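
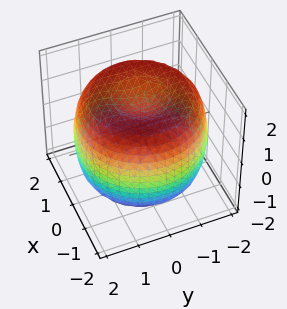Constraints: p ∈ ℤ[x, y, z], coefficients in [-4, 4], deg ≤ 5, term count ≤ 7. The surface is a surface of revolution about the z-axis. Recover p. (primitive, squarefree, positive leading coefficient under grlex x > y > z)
First, degree: a generic line meets the surface in up to 4 points, so deg p = 4.
Next, by symmetry, the z-axis is an axis of rotation, so x and y enter only as x² + y².
Next, against the integer gridlines: a circular section at z = 1 has radius between 1 and 2.
Finally, assembling these constraints gives the stated polynomial.

x^4 + 2*x^2*y^2 + y^4 - 3*x^2 - 3*y^2 + 2*z^2 - 3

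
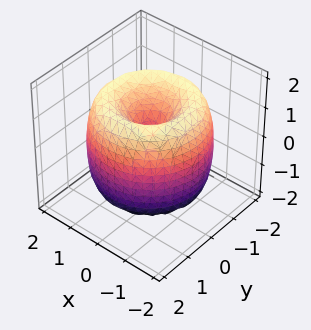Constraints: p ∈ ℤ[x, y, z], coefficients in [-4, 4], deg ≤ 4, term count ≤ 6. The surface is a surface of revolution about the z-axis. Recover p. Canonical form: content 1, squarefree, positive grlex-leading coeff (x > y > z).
1. Degree: no degree-3 surface has this shape, so deg p = 4.
2. By symmetry, the surface is invariant under rotation about z: p = q(x² + y², z).
3. Against the integer gridlines: it meets the x-axis at x = 0 (among the integer gridlines); one z-axis crossing is at z = 0.
4. These observations pin down the coefficients.

x^4 + 2*x^2*y^2 + y^4 - 3*x^2 - 3*y^2 + z^2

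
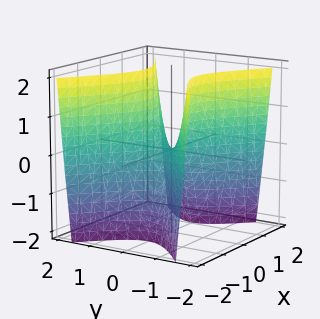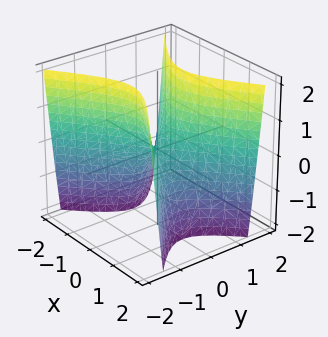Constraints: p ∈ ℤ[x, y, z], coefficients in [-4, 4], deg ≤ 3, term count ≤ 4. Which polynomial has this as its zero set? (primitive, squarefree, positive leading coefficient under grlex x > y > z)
2*x^2 - 3*y^2 + z

First, degree: a hyperbolic paraboloid; a quadric, so deg p = 2.
Then, symmetries: it's symmetric under x → −x, forcing even powers of x; the y ↦ −y reflection is a symmetry, so y appears only in even powers.
Then, checking where it meets the axes: it meets the z-axis at z = 0 (among the integer gridlines); one y-axis crossing is at y = 0.
Finally, matching integer coefficients to the picture gives p.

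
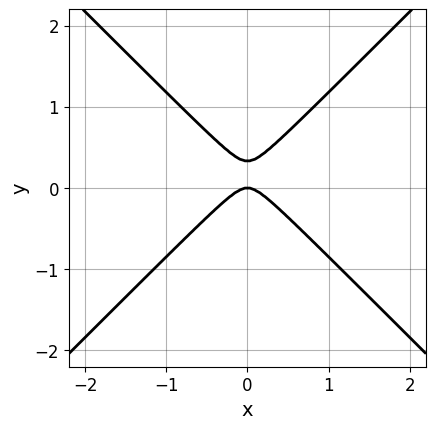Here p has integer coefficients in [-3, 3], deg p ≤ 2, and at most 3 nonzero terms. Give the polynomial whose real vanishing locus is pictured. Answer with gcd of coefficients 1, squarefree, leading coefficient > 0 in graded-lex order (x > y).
3*x^2 - 3*y^2 + y

(a) The degree is 2 — no degree-1 curve has this shape.
(b) Symmetries: mirror symmetry x ↦ −x ⇒ only even powers of x.
(c) From the axis intercepts and sections: one x-axis crossing is at x = 0; one y-axis crossing is at y = 0.
(d) Putting this together gives p.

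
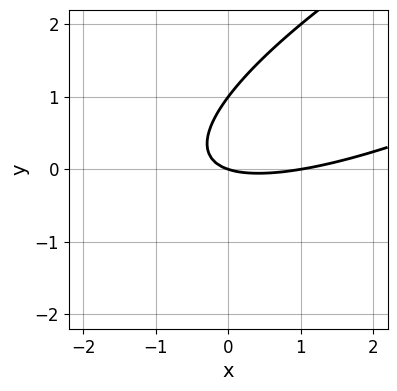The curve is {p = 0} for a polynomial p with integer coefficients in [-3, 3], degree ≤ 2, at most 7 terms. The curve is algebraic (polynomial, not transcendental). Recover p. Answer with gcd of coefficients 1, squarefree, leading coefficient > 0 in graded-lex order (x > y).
x^2 - 3*x*y + 3*y^2 - x - 3*y

(a) The degree is 2 — the shape is more complex than any degree-1 curve.
(b) Reading off the gridlines: the x-axis gridline crossings are at x ∈ {0, 1}; among the integer gridlines, it crosses the y-axis at y ∈ {0, 1}.
(c) Putting this together gives p.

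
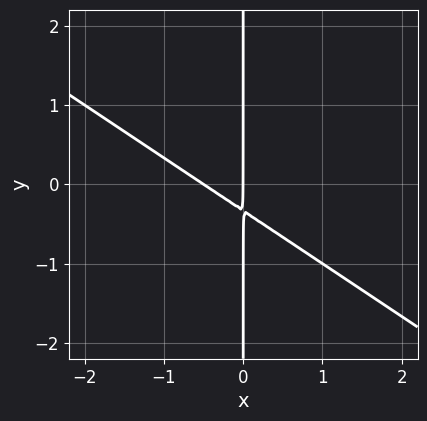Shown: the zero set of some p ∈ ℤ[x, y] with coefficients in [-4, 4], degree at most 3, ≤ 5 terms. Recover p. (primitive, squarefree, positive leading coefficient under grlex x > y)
1. Degree: a generic line meets the curve in up to 2 points, so deg p = 2.
2. Observable constraints: the visible y-axis segment lies entirely on the curve; it crosses the x-axis at the gridline x = 0.
3. Together with the visible shape, these determine p as stated.

2*x^2 + 3*x*y + x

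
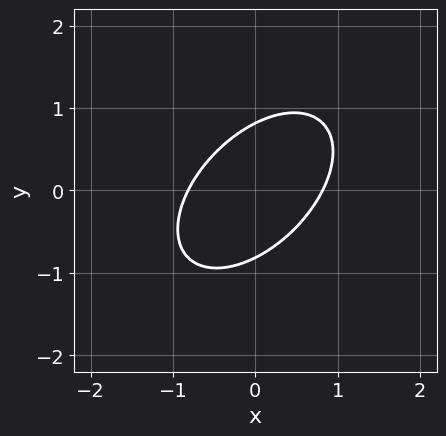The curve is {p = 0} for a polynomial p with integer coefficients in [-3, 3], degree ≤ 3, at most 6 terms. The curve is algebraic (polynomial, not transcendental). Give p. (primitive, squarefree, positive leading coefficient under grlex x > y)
The degree is 2 — the shape is more complex than any degree-1 curve.
Solving for integer coefficients yields p as stated.

3*x^2 - 3*x*y + 3*y^2 - 2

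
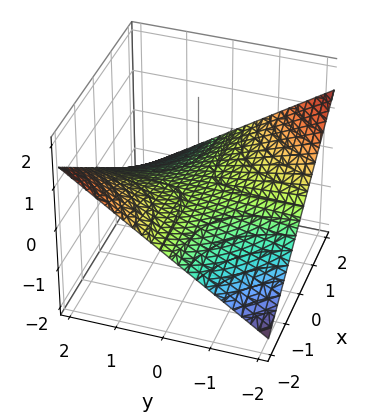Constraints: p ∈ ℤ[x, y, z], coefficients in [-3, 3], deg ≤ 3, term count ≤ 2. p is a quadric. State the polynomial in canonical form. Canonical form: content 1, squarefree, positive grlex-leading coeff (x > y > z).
Degree: a hyperbolic paraboloid; a quadric, so deg p = 2.
Reading off the gridlines: it crosses the z-axis at the gridline z = 0; every point of the y-axis in the box is on the surface; every point of the x-axis in the box is on the surface.
These observations pin down the coefficients.

x*y + 3*z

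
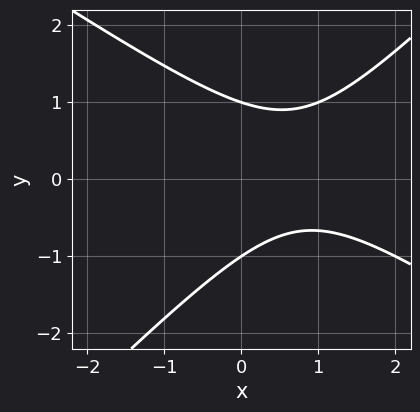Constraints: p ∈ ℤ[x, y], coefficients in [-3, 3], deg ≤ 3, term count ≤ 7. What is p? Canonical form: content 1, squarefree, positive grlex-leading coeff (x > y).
2*x^2 + x*y - 3*y^2 - 3*x + 3

The degree is 2 — no degree-1 curve has this shape.
Observable constraints: it misses every integer gridline on the x-axis; among the integer gridlines, it crosses the y-axis at y ∈ {-1, 1}.
Assembling these constraints gives the stated polynomial.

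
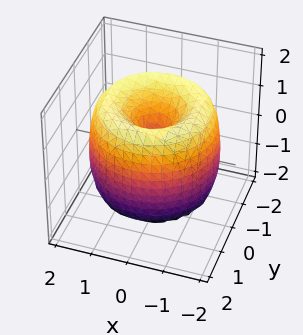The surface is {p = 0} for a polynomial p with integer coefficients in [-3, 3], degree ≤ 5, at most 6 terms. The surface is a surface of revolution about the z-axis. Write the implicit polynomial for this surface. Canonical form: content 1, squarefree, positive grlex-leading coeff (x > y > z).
x^4 + 2*x^2*y^2 + y^4 - 3*x^2 - 3*y^2 + z^2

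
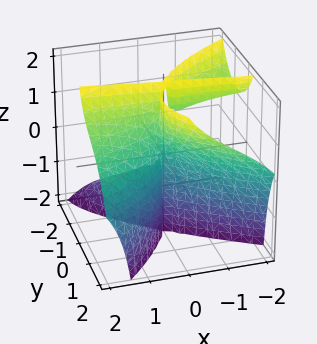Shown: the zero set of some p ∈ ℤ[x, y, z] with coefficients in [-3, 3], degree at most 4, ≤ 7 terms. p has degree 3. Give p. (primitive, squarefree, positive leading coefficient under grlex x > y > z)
2*x^2*z + 3*x*y*z + 2*y^3 - 2*y^2*z - 3*x^2

The picture has 2 separate pieces.
Degree: the shape is more complex than any degree-2 surface, so deg p = 3.
Reading off the gridlines: the visible z-axis segment lies entirely on the surface; it meets the x-axis at x = 0 (among the integer gridlines); it crosses the y-axis at the gridline y = 0.
The integer polynomial consistent with all of this is the stated p.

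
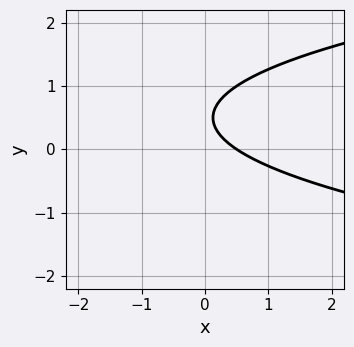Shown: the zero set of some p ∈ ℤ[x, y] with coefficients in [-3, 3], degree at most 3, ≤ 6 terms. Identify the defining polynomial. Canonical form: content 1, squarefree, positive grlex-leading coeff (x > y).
3*y^2 - 2*x - 3*y + 1

First, degree: a generic line meets the curve in up to 2 points, so deg p = 2.
Next, from the axis intercepts and sections: it misses every integer gridline on the y-axis.
Finally, assembling these constraints gives the stated polynomial.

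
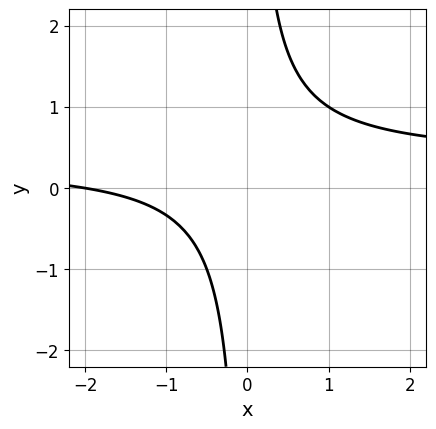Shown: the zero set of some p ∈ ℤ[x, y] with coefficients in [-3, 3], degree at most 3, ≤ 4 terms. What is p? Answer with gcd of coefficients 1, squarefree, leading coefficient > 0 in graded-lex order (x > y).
3*x*y - x - 2

1. The degree is 2 — no degree-1 curve has this shape.
2. Checking where it meets the axes: no y-intercept at any integer in the box; one x-axis crossing is at x = -2.
3. Matching integer coefficients to the picture gives p.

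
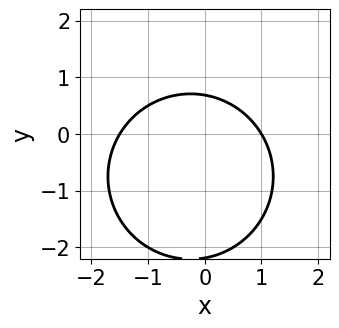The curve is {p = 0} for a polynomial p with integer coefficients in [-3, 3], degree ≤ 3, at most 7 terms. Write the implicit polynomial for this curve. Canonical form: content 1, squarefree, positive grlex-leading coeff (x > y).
The degree is 2 — the shape is more complex than any degree-1 curve.
From the axis intercepts and sections: it meets the x-axis at x = 1 (among the integer gridlines).
Together with the visible shape, these determine p as stated.

2*x^2 + 2*y^2 + x + 3*y - 3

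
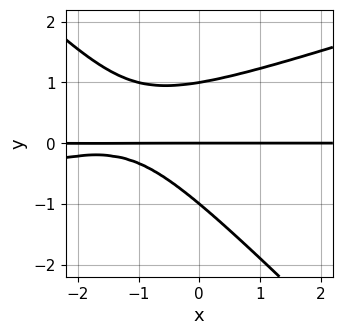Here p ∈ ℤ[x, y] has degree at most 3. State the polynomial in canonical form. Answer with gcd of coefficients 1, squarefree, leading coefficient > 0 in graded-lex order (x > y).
Degree: a generic line meets the curve in up to 3 points, so deg p = 3.
Reading off the gridlines: every point of the x-axis in the box is on the curve; among the integer gridlines, it crosses the y-axis at y ∈ {-1, 0, 1}.
Solving for integer coefficients yields p as stated.

x^2*y - 2*x*y^2 - 3*y^3 + 3*x*y + 3*y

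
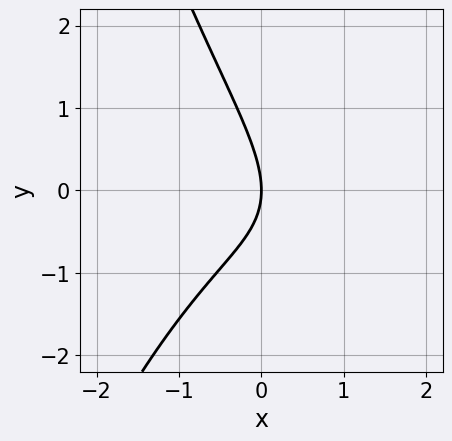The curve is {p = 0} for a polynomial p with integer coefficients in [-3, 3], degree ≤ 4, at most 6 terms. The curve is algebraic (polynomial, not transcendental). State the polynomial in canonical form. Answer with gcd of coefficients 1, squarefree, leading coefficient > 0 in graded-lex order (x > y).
(a) Degree: no degree-2 curve has this shape, so deg p = 3.
(b) Observable constraints: it meets the y-axis at y = 0 (among the integer gridlines); it crosses the x-axis at the gridline x = 0.
(c) Assembling these constraints gives the stated polynomial.

x^3 - x^2 + x*y + y^2 + 2*x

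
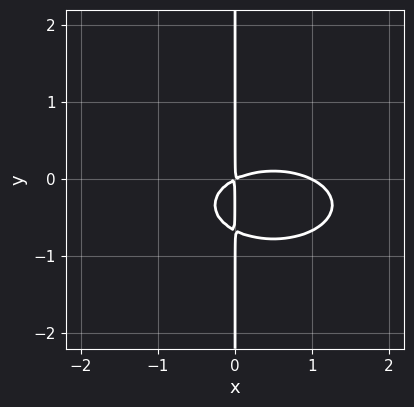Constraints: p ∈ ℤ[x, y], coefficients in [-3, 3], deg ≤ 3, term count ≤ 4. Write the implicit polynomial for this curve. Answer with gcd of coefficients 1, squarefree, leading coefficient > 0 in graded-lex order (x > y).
x^3 + 3*x*y^2 - x^2 + 2*x*y

1. deg p = 3. No degree-2 curve has this shape.
2. Reading off the gridlines: it crosses the x-axis at the gridline x = 1; every point of the y-axis in the box is on the curve.
3. Putting this together gives p.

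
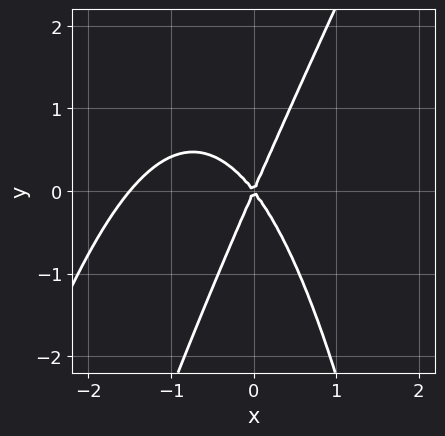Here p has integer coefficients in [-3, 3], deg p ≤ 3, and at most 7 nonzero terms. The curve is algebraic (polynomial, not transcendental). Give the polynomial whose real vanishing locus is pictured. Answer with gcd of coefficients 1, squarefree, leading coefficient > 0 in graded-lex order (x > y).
(a) Degree: the shape is more complex than any degree-2 curve, so deg p = 3.
(b) Checking where it meets the axes: it crosses the x-axis at the gridline x = 0; one y-axis crossing is at y = 0.
(c) Solving for integer coefficients yields p as stated.

2*x^3 - x^2*y + 3*x^2 + x*y - y^2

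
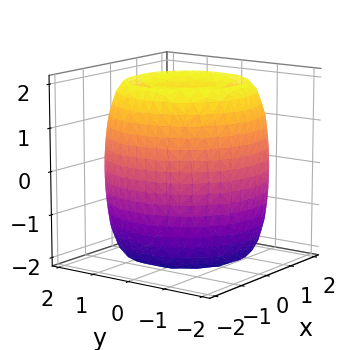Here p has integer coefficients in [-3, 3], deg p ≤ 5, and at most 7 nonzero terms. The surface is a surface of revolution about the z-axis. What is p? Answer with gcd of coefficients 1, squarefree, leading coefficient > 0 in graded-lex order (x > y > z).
First, I count 2 distinct pieces. They look like related sheets of one shape, so recover p as a whole.
Next, degree: the shape is more complex than any degree-3 surface, so deg p = 4.
Next, by symmetry, the surface is invariant under rotation about z: p = q(x² + y², z).
Then, from the visible intercepts: a circular section at z = -1 has radius between 1 and 2.
Finally, these observations pin down the coefficients.

x^4 + 2*x^2*y^2 + y^4 - 3*x^2 - 3*y^2 + z^2 - 2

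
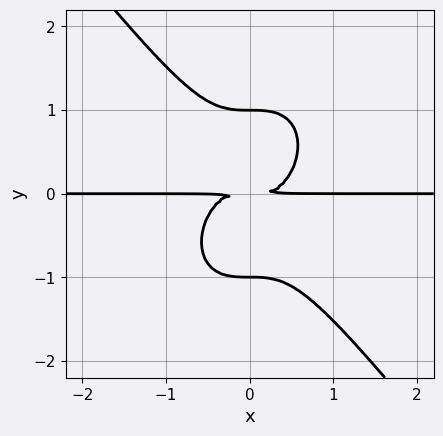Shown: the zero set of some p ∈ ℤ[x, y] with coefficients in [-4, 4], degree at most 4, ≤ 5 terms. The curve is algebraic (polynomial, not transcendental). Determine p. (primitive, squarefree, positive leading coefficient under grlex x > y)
First, deg p = 4.
Next, from the axis intercepts and sections: every point of the x-axis in the box is on the curve; the y-axis gridline crossings are at y ∈ {-1, 1}.
Finally, fitting integer coefficients to these (and the overall shape) gives p.

2*x^3*y + y^4 - y^2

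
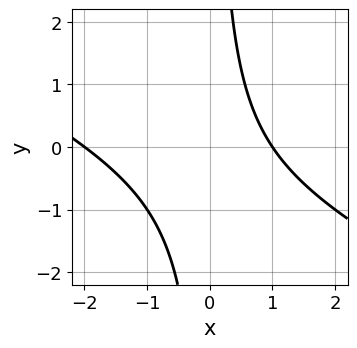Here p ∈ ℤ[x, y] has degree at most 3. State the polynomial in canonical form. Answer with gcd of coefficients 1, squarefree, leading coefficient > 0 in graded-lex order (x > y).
x^2 + 2*x*y + x - 2

First, the degree is 2 — a generic line meets the curve in up to 2 points.
Next, observable constraints: the curve avoids every integer y-axis point in the box; the x-axis gridline crossings are at x ∈ {-2, 1}.
Finally, solving for integer coefficients yields p as stated.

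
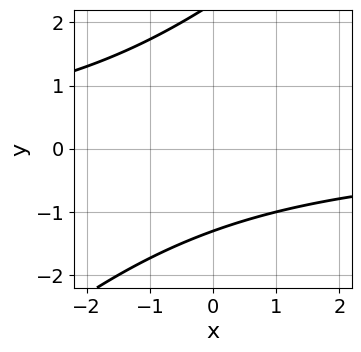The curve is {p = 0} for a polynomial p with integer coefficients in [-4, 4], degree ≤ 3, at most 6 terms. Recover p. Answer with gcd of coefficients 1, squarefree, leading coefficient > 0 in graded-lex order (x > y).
x*y - y^2 + y + 3

(a) The degree is 2 — the shape is more complex than any degree-1 curve.
(b) Against the integer gridlines: it misses every integer gridline on the x-axis.
(c) These observations pin down the coefficients.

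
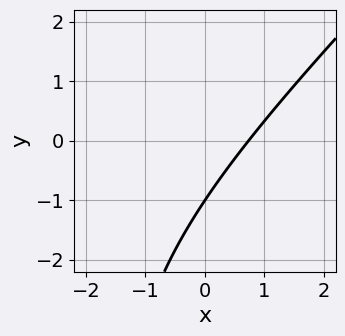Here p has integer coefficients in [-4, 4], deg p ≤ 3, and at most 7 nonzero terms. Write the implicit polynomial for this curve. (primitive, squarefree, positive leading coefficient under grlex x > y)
x^2 - x*y + 2*x - 2*y - 2

The degree is 2 — the shape is more complex than any degree-1 curve.
From the visible intercepts: it crosses the y-axis at the gridline y = -1.
Matching integer coefficients to the picture gives p.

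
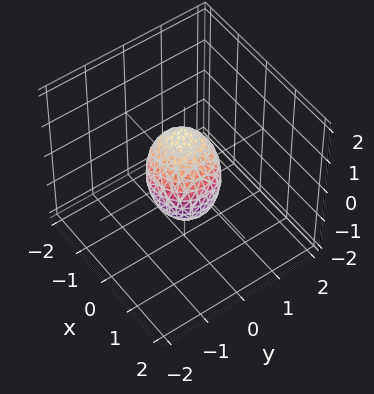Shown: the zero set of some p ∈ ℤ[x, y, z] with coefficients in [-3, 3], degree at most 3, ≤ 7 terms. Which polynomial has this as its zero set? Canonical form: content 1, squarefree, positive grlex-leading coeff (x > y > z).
3*x^2 + 2*x*z + 3*y^2 - y*z + 3*z^2 - 2

1. deg p = 2.
2. Solving for integer coefficients yields p as stated.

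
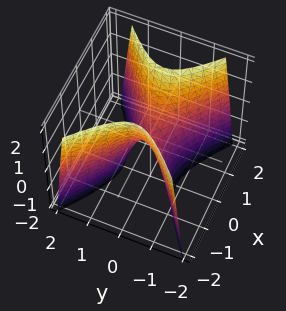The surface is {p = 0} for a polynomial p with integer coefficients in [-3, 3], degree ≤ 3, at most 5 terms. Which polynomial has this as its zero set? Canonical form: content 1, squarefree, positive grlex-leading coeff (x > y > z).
2*x^2 - 3*y^2 - z

1. Degree: a hyperbolic paraboloid; a quadric, so deg p = 2.
2. Symmetries: it's symmetric under y → −y, forcing even powers of y; the x ↦ −x reflection is a symmetry, so x appears only in even powers.
3. Checking where it meets the axes: it meets the x-axis at x = 0 (among the integer gridlines); it crosses the z-axis at the gridline z = 0.
4. Putting this together gives p.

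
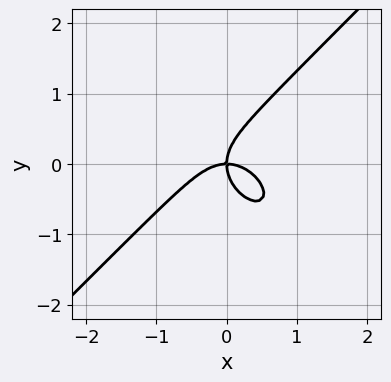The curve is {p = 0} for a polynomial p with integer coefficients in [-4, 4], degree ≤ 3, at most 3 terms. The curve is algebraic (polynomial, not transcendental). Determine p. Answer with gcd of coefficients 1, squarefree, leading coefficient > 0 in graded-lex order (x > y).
x^3 - y^3 + x*y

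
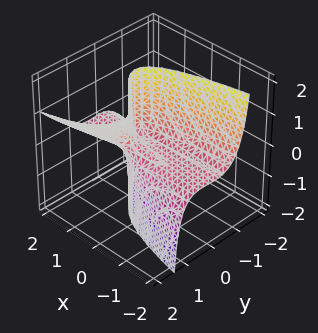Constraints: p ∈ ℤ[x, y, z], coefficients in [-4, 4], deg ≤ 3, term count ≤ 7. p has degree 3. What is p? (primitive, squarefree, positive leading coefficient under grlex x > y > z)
Degree: the shape is more complex than any degree-2 surface, so deg p = 3.
Checking where it meets the axes: the visible x-axis segment lies entirely on the surface; one z-axis crossing is at z = 0; it meets the y-axis at y = 0 (among the integer gridlines).
Putting this together gives p.

3*y^3 - 3*y^2*z - 3*x*z - 2*y^2 + 2*z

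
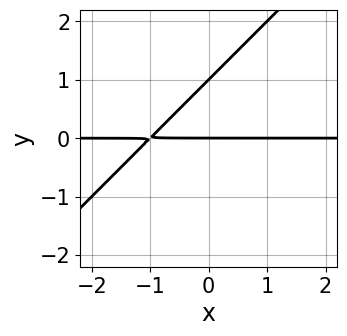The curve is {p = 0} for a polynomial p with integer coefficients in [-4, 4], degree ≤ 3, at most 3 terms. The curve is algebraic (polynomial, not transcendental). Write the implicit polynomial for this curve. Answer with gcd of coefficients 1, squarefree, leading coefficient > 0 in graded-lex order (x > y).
x*y - y^2 + y

1. deg p = 2. The shape is more complex than any degree-1 curve.
2. Against the integer gridlines: the visible x-axis segment lies entirely on the curve; among the integer gridlines, it crosses the y-axis at y ∈ {0, 1}.
3. Assembling these constraints gives the stated polynomial.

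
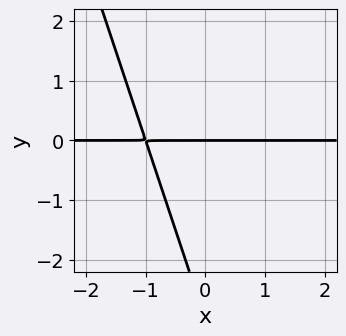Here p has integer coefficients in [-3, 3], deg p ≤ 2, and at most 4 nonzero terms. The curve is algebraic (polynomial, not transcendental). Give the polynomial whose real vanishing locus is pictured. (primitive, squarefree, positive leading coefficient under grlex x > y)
(a) The degree is 2 — the shape is more complex than any degree-1 curve.
(b) From the visible intercepts: the visible x-axis segment lies entirely on the curve; one y-axis crossing is at y = 0.
(c) Solving for integer coefficients yields p as stated.

3*x*y + y^2 + 3*y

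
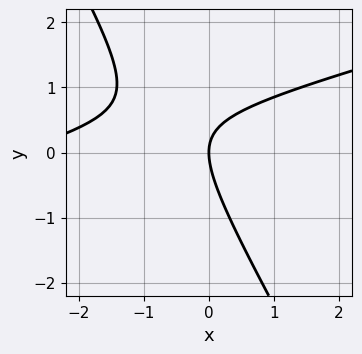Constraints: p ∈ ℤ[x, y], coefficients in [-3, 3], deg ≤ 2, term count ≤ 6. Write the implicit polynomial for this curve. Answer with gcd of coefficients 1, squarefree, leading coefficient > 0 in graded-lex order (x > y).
x^2 - 3*x*y - 2*y^2 + 3*x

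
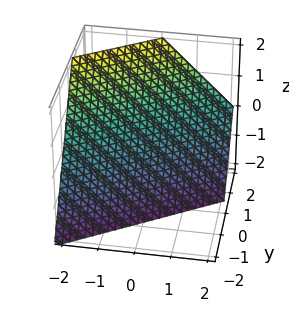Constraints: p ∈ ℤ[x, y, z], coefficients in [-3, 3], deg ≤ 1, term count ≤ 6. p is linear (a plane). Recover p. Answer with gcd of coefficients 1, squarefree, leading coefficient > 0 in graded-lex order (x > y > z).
The degree is 1 — the surface is flat (a plane).
Reading off the gridlines: it crosses the x-axis at the gridline x = -1; one z-axis crossing is at z = -1.
Matching integer coefficients to the picture gives p.

2*x - 3*y + 2*z + 2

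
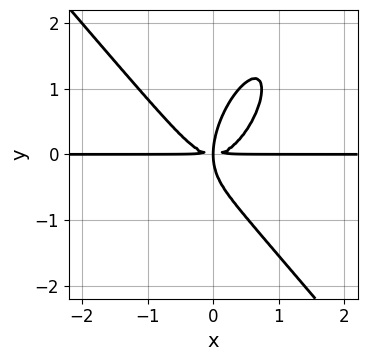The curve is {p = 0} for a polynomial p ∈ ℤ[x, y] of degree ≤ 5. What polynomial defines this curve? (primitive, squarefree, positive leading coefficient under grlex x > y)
3*x^3*y - x*y^3 + y^4 - 2*x*y^2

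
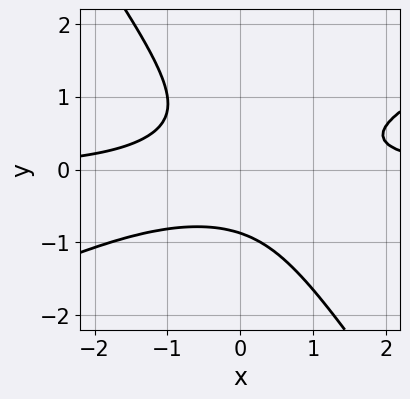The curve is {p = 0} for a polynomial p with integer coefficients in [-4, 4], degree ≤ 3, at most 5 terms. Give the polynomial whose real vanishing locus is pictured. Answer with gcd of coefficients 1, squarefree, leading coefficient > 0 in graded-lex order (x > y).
2*x^2*y - 3*x*y^2 - 3*y^3 - 2

1. The degree is 3 — no degree-2 curve has this shape.
2. Against the integer gridlines: it misses every integer gridline on the x-axis.
3. Fitting integer coefficients to these (and the overall shape) gives p.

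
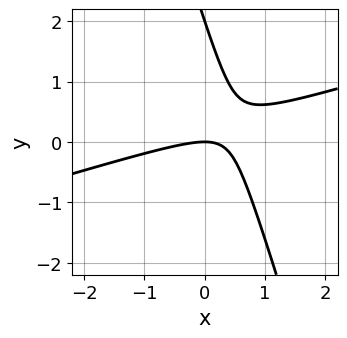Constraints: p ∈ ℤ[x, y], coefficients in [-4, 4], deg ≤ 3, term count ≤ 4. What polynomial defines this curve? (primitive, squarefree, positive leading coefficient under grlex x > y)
x^2 - 3*x*y - y^2 + 2*y

The degree is 2 — a generic line meets the curve in up to 2 points.
Checking where it meets the axes: it crosses the x-axis at the gridline x = 0; among the integer gridlines, it crosses the y-axis at y ∈ {0, 2}.
Putting this together gives p.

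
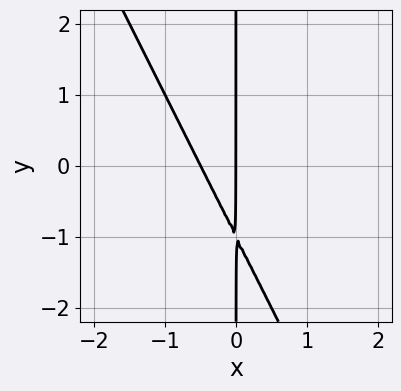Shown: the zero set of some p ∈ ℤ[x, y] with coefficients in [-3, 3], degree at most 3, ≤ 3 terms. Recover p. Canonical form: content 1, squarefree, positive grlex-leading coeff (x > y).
2*x^2 + x*y + x

First, degree: the shape is more complex than any degree-1 curve, so deg p = 2.
Then, checking where it meets the axes: it meets the x-axis at x = 0 (among the integer gridlines); the visible y-axis segment lies entirely on the curve.
Finally, assembling these constraints gives the stated polynomial.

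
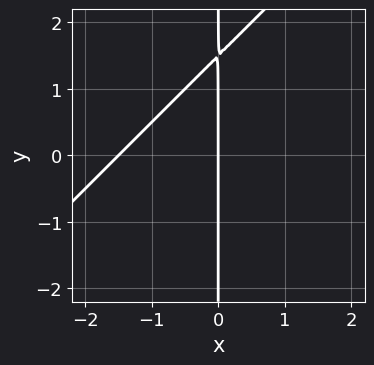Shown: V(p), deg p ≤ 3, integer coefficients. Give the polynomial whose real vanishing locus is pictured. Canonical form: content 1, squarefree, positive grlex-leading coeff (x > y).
2*x^2 - 2*x*y + 3*x

The degree is 2 — no degree-1 curve has this shape.
Observable constraints: it crosses the x-axis at the gridline x = 0; every point of the y-axis in the box is on the curve.
Matching integer coefficients to the picture gives p.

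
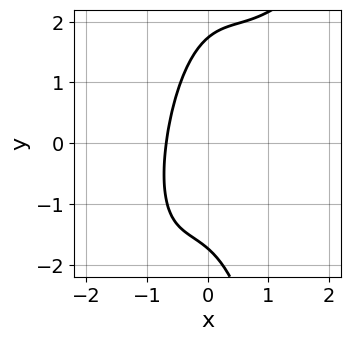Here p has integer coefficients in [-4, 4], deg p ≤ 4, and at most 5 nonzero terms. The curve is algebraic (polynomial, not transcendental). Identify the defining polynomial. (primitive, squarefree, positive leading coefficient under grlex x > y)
First, deg p = 3.
Finally, solving for integer coefficients yields p as stated.

3*x^3 - 2*x^2*y - y^2 + 3*x + 3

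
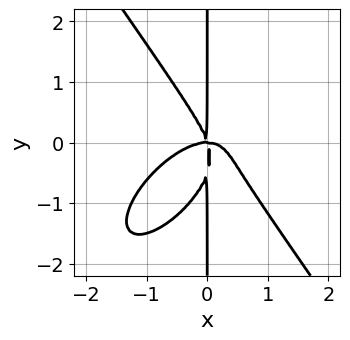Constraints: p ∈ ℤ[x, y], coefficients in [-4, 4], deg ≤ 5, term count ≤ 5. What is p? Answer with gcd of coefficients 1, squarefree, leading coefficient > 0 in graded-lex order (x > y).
3*x^4 - 2*x^3*y + 2*x*y^3 + 3*x^2*y + x*y^2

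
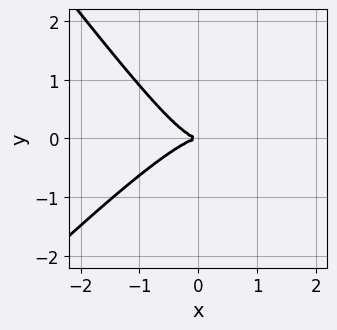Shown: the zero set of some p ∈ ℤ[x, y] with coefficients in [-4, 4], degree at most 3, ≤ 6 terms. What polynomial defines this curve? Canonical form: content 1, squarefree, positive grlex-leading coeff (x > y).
3*x^3 - 2*x^2*y - 2*x*y^2 + y^3 + 3*y^2

1. deg p = 3. A generic line meets the curve in up to 3 points.
2. Observable constraints: it meets the x-axis at x = 0 (among the integer gridlines); it meets the y-axis at y = 0 (among the integer gridlines).
3. Fitting integer coefficients to these (and the overall shape) gives p.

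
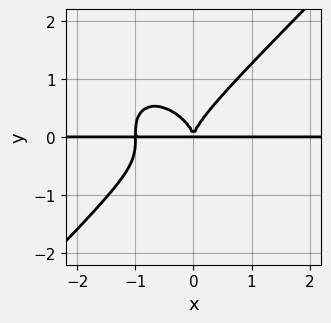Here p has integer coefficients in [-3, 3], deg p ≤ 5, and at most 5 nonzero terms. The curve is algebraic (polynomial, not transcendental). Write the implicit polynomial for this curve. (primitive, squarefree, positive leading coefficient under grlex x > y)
x^3*y - y^4 + x^2*y

1. Degree: the shape is more complex than any degree-3 curve, so deg p = 4.
2. Observable constraints: every point of the x-axis in the box is on the curve.
3. These observations pin down the coefficients.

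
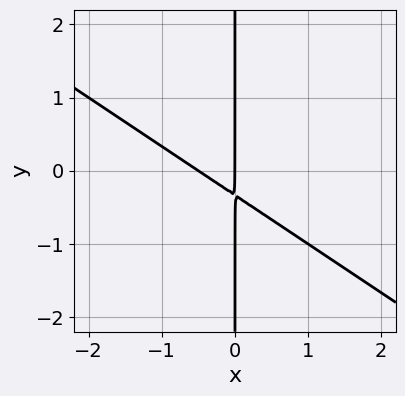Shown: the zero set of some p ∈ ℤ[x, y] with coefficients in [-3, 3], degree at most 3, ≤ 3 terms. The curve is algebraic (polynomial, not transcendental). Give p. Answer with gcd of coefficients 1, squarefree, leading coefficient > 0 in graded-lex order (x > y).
2*x^2 + 3*x*y + x

deg p = 2. A generic line meets the curve in up to 2 points.
Observable constraints: it meets the x-axis at x = 0 (among the integer gridlines); the visible y-axis segment lies entirely on the curve.
Solving for integer coefficients yields p as stated.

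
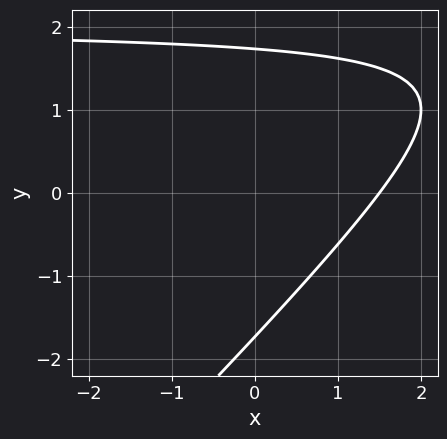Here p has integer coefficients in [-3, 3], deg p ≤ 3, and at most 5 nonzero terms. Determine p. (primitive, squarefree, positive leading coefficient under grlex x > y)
x*y - y^2 - 2*x + 3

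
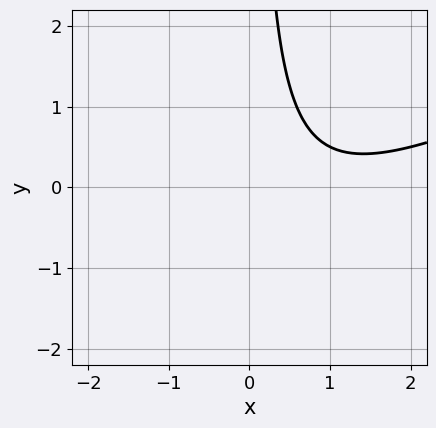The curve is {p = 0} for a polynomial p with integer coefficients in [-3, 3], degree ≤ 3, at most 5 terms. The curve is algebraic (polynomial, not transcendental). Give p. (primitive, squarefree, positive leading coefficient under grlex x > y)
First, deg p = 2. The shape is more complex than any degree-1 curve.
Next, from the visible intercepts: the curve avoids every integer x-axis point in the box; no y-intercept at any integer in the box.
Finally, fitting integer coefficients to these (and the overall shape) gives p.

x^2 - 2*x*y - 2*x + 2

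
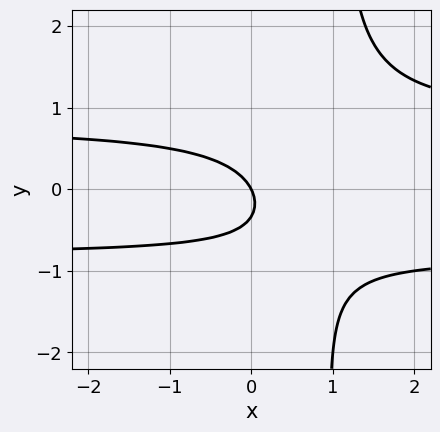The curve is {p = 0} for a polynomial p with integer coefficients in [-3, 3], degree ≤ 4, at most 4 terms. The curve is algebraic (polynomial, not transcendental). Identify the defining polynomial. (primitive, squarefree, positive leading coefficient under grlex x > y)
3*x*y^2 - 3*y^2 - 2*x - y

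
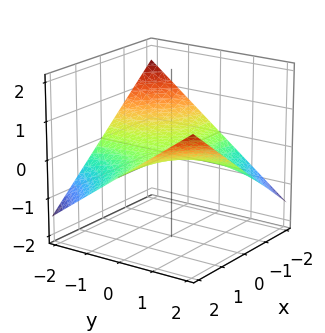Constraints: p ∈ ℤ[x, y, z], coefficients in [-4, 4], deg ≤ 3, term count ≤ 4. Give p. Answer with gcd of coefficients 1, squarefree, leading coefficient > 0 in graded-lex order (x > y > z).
1. Degree: a saddle surface; a quadric, so deg p = 2.
2. Checking where it meets the axes: the visible y-axis segment lies entirely on the surface; every point of the x-axis in the box is on the surface; one z-axis crossing is at z = 0.
3. Solving for integer coefficients yields p as stated.

x*y - 3*z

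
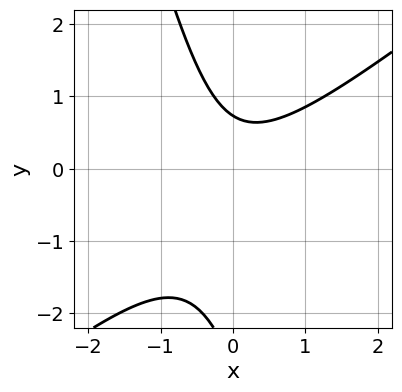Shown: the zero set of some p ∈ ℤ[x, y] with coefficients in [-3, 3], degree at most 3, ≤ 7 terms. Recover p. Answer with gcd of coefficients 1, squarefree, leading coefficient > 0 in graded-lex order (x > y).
3*x^2 - 3*x*y - y^2 - 2*y + 2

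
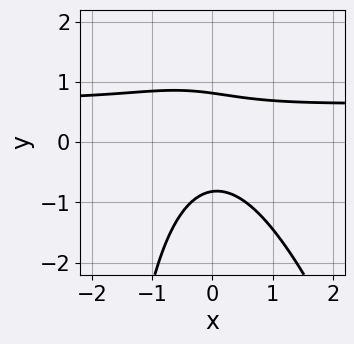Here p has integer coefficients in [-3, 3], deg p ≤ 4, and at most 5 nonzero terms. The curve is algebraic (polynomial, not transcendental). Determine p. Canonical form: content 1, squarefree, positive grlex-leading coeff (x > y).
deg p = 3. No degree-2 curve has this shape.
Checking where it meets the axes: no x-intercept at any integer in the box.
Matching integer coefficients to the picture gives p.

3*x^2*y + x*y^2 - 2*x^2 + 3*y^2 - 2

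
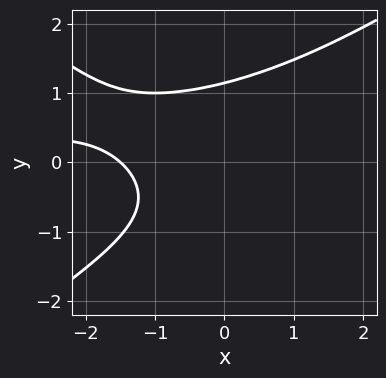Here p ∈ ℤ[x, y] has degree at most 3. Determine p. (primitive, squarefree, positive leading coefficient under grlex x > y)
x^2*y - 2*y^3 + 2*x + 3

First, degree: a generic line meets the curve in up to 3 points, so deg p = 3.
Finally, solving for integer coefficients yields p as stated.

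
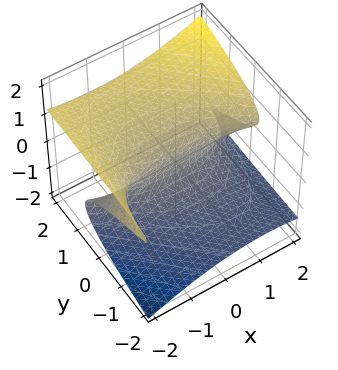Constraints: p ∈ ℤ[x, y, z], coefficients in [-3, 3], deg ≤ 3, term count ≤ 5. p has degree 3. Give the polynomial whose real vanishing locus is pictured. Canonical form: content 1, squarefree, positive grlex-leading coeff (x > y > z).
1. Degree: a generic line meets the surface in up to 3 points, so deg p = 3.
2. Against the integer gridlines: it crosses the z-axis at the gridline z = 0; it meets the y-axis at y = 0 (among the integer gridlines).
3. The integer polynomial consistent with all of this is the stated p.

x^2*z + x*y*z - 3*z^3 + 3*y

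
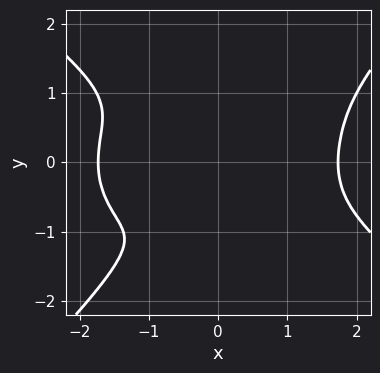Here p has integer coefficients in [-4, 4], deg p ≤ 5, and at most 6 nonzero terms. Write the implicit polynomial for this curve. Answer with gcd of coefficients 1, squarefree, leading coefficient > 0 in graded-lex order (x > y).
x^4 + x*y^3 - 2*y^4 - 2*x*y^2 - 3*x^2

(a) deg p = 4. A generic line meets the curve in up to 4 points.
(b) The integer polynomial consistent with all of this is the stated p.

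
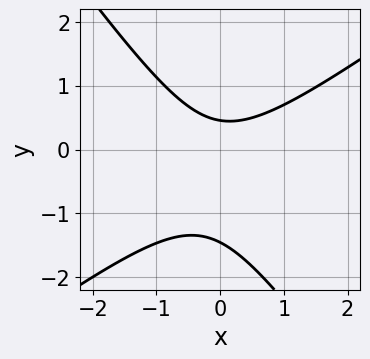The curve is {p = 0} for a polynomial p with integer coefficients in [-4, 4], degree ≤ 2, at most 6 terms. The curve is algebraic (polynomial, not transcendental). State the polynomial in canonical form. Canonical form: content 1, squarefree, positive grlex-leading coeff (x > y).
3*x^2 - 2*x*y - 3*y^2 - 3*y + 2

(a) Degree: no degree-1 curve has this shape, so deg p = 2.
(b) Observable constraints: the curve avoids every integer x-axis point in the box.
(c) Matching integer coefficients to the picture gives p.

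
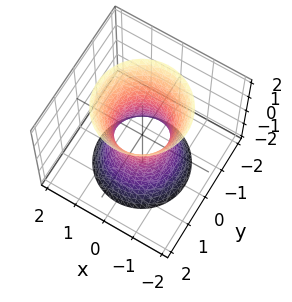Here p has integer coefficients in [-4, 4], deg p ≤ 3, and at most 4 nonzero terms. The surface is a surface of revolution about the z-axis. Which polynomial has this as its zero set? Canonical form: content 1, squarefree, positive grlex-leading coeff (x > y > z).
1. The degree is 2 — the shape is more complex than any degree-1 surface.
2. Symmetries: the surface is invariant under rotation about z: p = q(x² + y², z).
3. From the visible intercepts: a circular section at z = -2 has radius between 1 and 2; no z-intercept at any integer in the box.
4. Solving for integer coefficients yields p as stated.

3*x^2 + 3*y^2 - z^2 - 2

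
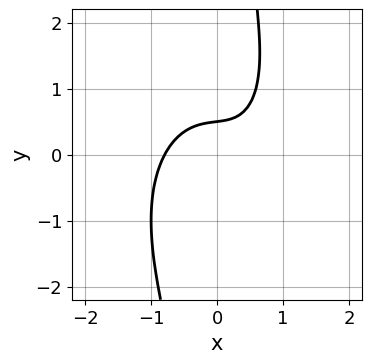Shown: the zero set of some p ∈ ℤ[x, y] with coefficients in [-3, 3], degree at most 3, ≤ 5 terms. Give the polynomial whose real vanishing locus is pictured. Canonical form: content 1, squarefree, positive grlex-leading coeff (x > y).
2*x^3 + x*y^2 - 2*y + 1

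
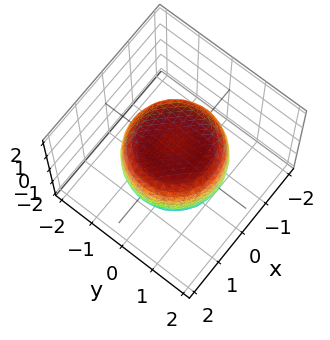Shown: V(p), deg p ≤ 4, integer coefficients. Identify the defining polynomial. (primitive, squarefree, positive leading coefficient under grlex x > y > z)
2*x^4 + 4*x^2*y^2 + 2*y^4 - 2*x^2 - 2*y^2 + 3*z^2 - 3

Degree: the shape is more complex than any degree-3 surface, so deg p = 4.
Symmetries: the z-axis is an axis of rotation, so x and y enter only as x² + y².
Checking where it meets the axes: a circular section at z = 0 has radius between 1 and 2; among the integer gridlines, it crosses the z-axis at z ∈ {-1, 1}.
These observations pin down the coefficients.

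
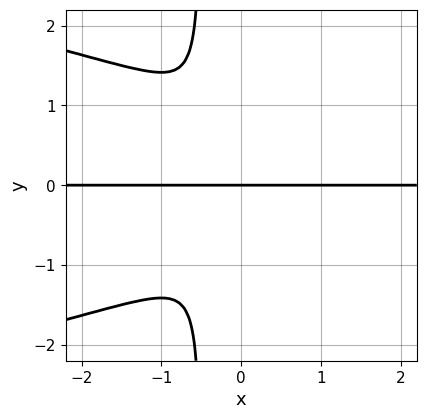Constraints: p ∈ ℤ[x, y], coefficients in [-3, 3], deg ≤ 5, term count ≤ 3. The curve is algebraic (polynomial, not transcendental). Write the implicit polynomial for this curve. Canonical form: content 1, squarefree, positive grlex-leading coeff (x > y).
1. The degree is 4 — a generic line meets the curve in up to 4 points.
2. Checking where it meets the axes: it meets the y-axis at y = 0 (among the integer gridlines); every point of the x-axis in the box is on the curve.
3. Solving for integer coefficients yields p as stated.

2*x*y^3 + 2*x^2*y + y^3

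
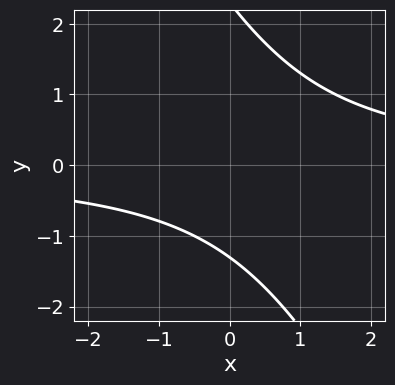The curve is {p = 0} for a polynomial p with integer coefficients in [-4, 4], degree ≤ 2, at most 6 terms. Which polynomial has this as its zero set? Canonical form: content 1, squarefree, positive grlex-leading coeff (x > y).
1. deg p = 2. The shape is more complex than any degree-1 curve.
2. From the axis intercepts and sections: the curve avoids every integer x-axis point in the box.
3. Assembling these constraints gives the stated polynomial.

2*x*y + y^2 - y - 3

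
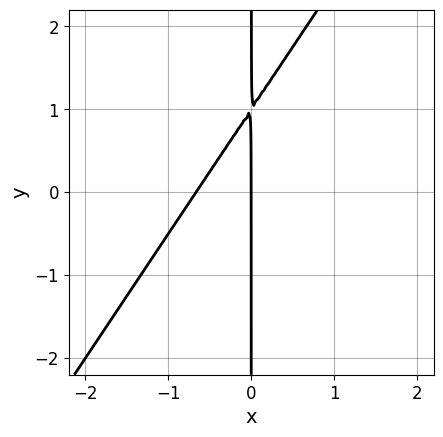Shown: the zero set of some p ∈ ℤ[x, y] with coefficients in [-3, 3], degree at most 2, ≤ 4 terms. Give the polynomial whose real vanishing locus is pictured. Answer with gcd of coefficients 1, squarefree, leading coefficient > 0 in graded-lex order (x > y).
3*x^2 - 2*x*y + 2*x

(a) deg p = 2.
(b) Reading off the gridlines: it crosses the x-axis at the gridline x = 0; every point of the y-axis in the box is on the curve.
(c) Putting this together gives p.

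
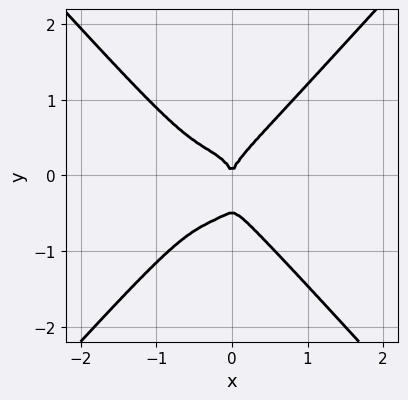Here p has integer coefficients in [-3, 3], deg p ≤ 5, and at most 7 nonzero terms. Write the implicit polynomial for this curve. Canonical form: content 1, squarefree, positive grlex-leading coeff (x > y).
1. deg p = 4.
2. Observable constraints: it crosses the x-axis at the gridline x = 0; it crosses the y-axis at the gridline y = 0.
3. Solving for integer coefficients yields p as stated.

3*x^4 - 2*y^4 + 2*x^3 - y^3 + x^2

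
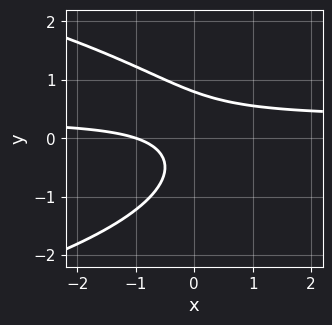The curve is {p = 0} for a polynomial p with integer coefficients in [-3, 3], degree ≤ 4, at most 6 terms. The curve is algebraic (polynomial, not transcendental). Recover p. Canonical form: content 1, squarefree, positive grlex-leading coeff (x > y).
First, degree: no degree-2 curve has this shape, so deg p = 3.
Then, against the integer gridlines: it crosses the x-axis at the gridline x = -1.
Finally, the integer polynomial consistent with all of this is the stated p.

2*y^3 + 3*x*y - x - 1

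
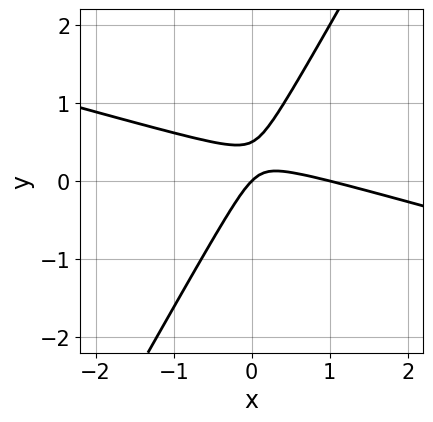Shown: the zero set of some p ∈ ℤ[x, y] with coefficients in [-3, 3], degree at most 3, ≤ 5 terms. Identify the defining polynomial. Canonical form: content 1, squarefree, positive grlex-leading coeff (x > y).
x^2 + 3*x*y - 2*y^2 - x + y

(a) Degree: no degree-1 curve has this shape, so deg p = 2.
(b) Checking where it meets the axes: it meets the y-axis at y = 0 (among the integer gridlines); among the integer gridlines, it crosses the x-axis at x ∈ {0, 1}.
(c) Solving for integer coefficients yields p as stated.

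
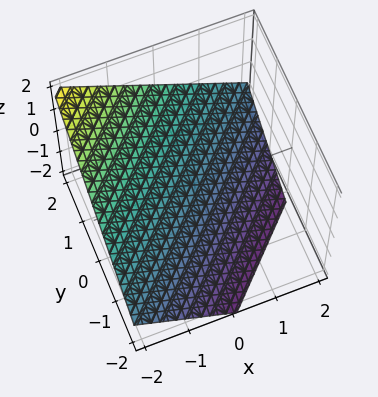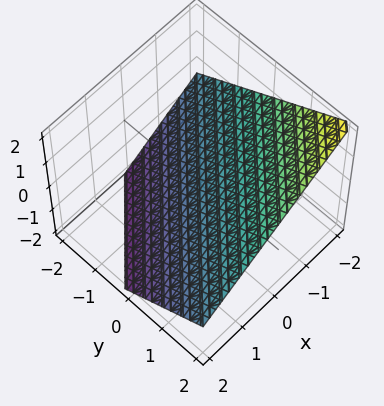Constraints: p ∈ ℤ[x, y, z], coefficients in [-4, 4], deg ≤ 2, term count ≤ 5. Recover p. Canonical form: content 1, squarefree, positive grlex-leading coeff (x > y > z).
1. Degree: every cross-section is a straight line — this is a plane, so deg p = 1.
2. From the visible intercepts: one y-axis crossing is at y = 1; it meets the x-axis at x = -1 (among the integer gridlines).
3. These observations pin down the coefficients.

2*x - 2*y + 3*z + 2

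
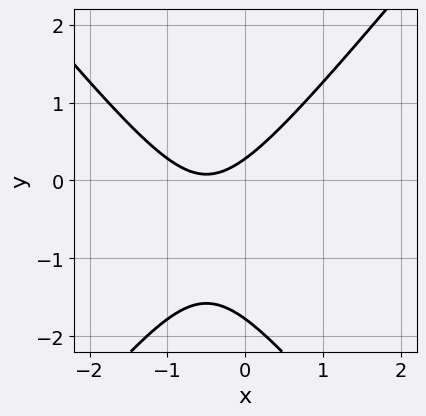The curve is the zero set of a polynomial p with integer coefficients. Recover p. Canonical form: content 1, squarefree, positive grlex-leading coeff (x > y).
The degree is 2 — the shape is more complex than any degree-1 curve.
Against the integer gridlines: the curve avoids every integer x-axis point in the box.
Fitting integer coefficients to these (and the overall shape) gives p.

3*x^2 - 2*y^2 + 3*x - 3*y + 1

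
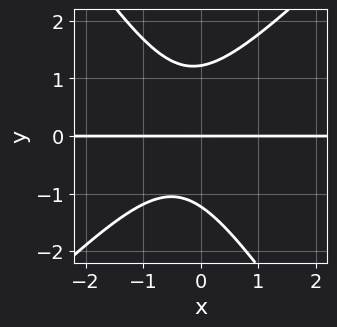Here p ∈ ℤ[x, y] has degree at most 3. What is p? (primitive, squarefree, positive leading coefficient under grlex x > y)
3*x^2*y - x*y^2 - 2*y^3 + 2*x*y + 3*y

(a) Degree: no degree-2 curve has this shape, so deg p = 3.
(b) Checking where it meets the axes: it meets the y-axis at y = 0 (among the integer gridlines); the visible x-axis segment lies entirely on the curve.
(c) Putting this together gives p.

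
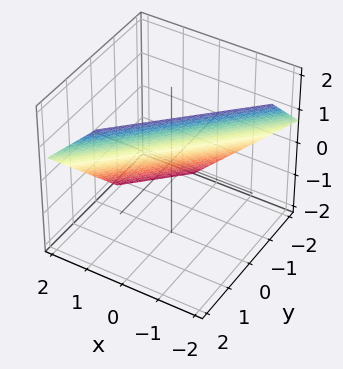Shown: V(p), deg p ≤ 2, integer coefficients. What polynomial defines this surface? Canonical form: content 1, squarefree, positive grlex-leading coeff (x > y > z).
The degree is 1 — every cross-section is a straight line — this is a plane.
Solving for integer coefficients yields p as stated.

3*x - 3*y + 3*z - 2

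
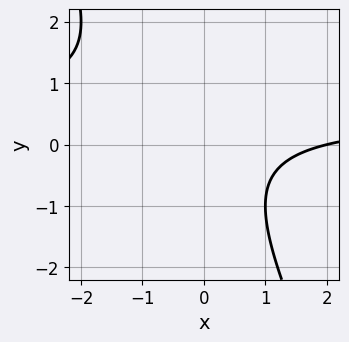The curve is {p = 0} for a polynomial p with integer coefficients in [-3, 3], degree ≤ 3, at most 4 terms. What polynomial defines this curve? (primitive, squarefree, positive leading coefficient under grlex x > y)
2*x*y + y^2 - x + 2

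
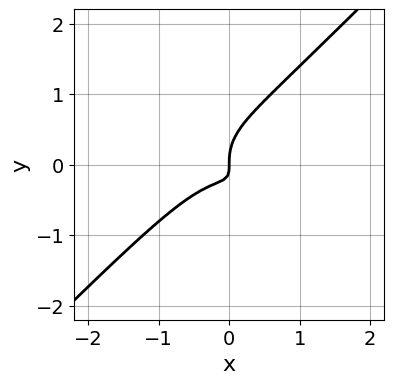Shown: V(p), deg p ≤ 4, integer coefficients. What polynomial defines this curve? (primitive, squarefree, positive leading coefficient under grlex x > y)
3*x^3 - 3*y^3 + 3*x*y + x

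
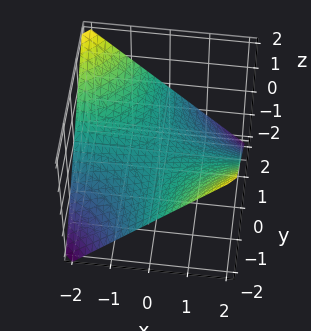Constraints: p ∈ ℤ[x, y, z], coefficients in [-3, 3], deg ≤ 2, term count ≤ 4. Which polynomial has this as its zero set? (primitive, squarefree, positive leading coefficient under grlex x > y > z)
x*y + 2*z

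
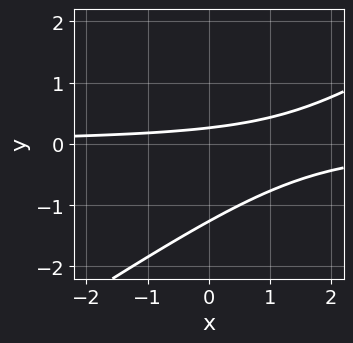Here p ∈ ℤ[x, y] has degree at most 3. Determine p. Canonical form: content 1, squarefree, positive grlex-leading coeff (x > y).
(a) deg p = 2. A generic line meets the curve in up to 2 points.
(b) Checking where it meets the axes: it misses every integer gridline on the x-axis.
(c) The integer polynomial consistent with all of this is the stated p.

2*x*y - 3*y^2 - 3*y + 1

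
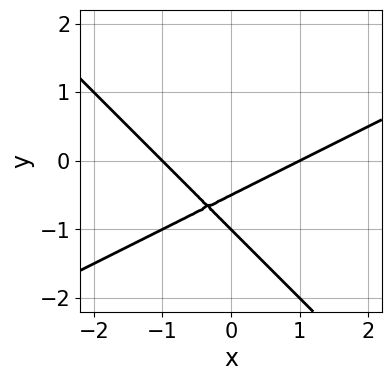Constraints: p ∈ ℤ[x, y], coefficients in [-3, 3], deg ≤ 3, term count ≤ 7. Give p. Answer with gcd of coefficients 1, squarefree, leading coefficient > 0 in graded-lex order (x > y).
(a) Degree: no degree-1 curve has this shape, so deg p = 2.
(b) From the visible intercepts: the x-axis gridline crossings are at x ∈ {-1, 1}; it meets the y-axis at y = -1 (among the integer gridlines).
(c) Solving for integer coefficients yields p as stated.

x^2 - x*y - 2*y^2 - 3*y - 1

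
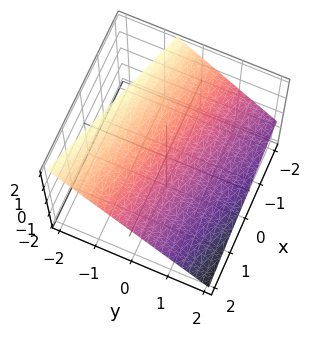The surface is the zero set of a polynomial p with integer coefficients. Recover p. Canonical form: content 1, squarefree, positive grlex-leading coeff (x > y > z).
First, degree: every cross-section is a straight line — this is a plane, so deg p = 1.
Then, checking where it meets the axes: it crosses the x-axis at the gridline x = 2.
Finally, these observations pin down the coefficients.

x + 3*y + 3*z - 2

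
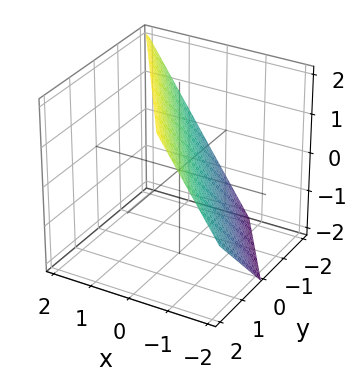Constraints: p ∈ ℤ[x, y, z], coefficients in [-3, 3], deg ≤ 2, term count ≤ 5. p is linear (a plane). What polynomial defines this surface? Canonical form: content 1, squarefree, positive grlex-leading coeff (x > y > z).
First, deg p = 1.
Next, observable constraints: it crosses the z-axis at the gridline z = 1; it crosses the y-axis at the gridline y = -1.
Finally, the integer polynomial consistent with all of this is the stated p.

3*x + 2*y - 2*z + 2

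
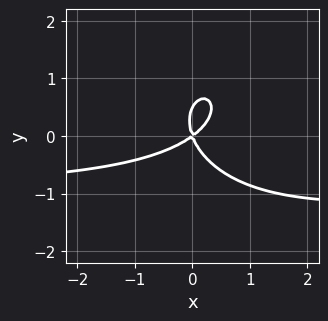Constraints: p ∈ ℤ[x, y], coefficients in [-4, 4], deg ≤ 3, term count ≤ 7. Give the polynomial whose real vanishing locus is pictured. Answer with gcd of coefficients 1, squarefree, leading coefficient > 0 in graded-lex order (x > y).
2*x^2*y + 2*y^3 + 2*x^2 - 2*x*y - y^2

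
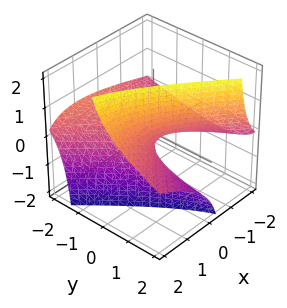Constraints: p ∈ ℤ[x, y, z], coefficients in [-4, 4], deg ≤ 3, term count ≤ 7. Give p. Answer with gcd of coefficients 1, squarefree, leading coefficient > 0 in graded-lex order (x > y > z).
x^2 - 3*x*z - y^2 - 3*y*z + 3*z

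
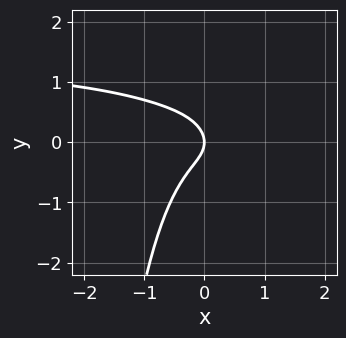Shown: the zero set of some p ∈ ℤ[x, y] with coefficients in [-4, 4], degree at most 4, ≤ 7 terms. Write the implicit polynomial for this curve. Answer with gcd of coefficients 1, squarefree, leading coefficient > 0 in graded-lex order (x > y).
2*x^3*y - 3*x^3 - 3*x^2*y - 3*y^2 - 2*x

1. The degree is 4 — no degree-3 curve has this shape.
2. Checking where it meets the axes: it crosses the y-axis at the gridline y = 0; one x-axis crossing is at x = 0.
3. Fitting integer coefficients to these (and the overall shape) gives p.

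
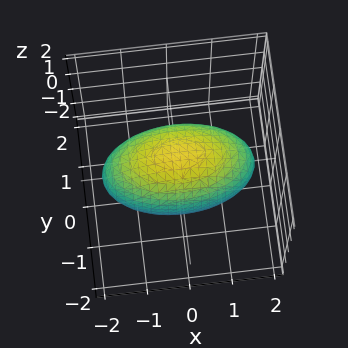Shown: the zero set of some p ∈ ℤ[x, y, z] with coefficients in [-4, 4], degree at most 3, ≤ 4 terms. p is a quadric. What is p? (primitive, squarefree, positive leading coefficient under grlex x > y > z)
x^2 + 3*y^2 + 2*z^2 - 3

(a) The degree is 2 — a closed, bounded, convex surface; a quadric.
(b) Symmetries: it's symmetric under x → −x, forcing even powers of x; the y ↦ −y reflection is a symmetry, so y appears only in even powers; the z ↦ −z reflection is a symmetry, so z appears only in even powers.
(c) Checking where it meets the axes: among the integer gridlines, it crosses the y-axis at y ∈ {-1, 1}.
(d) The integer polynomial consistent with all of this is the stated p.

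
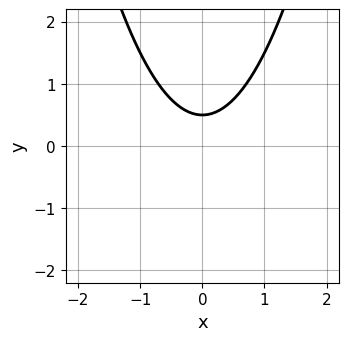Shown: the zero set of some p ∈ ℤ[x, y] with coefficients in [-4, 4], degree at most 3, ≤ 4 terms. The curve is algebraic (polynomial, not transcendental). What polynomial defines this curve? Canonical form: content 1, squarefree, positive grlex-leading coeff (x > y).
Degree: no degree-1 curve has this shape, so deg p = 2.
Symmetries: the x ↦ −x reflection is a symmetry, so x appears only in even powers.
Reading off the gridlines: it misses every integer gridline on the x-axis.
Putting this together gives p.

2*x^2 - 2*y + 1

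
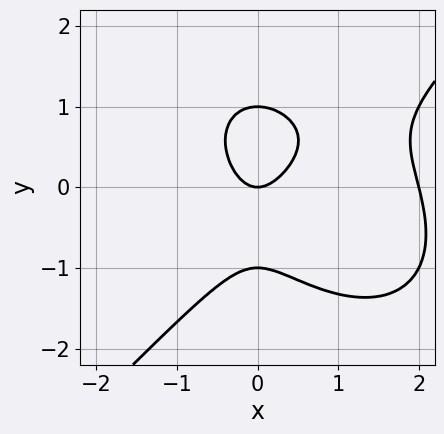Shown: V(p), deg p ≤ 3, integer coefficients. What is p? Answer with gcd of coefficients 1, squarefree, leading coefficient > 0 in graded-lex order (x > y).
1. The degree is 3 — no degree-2 curve has this shape.
2. Observable constraints: among the integer gridlines, it crosses the x-axis at x ∈ {0, 2}; the y-axis gridline crossings are at y ∈ {-1, 0, 1}.
3. The integer polynomial consistent with all of this is the stated p.

x^3 - y^3 - 2*x^2 + y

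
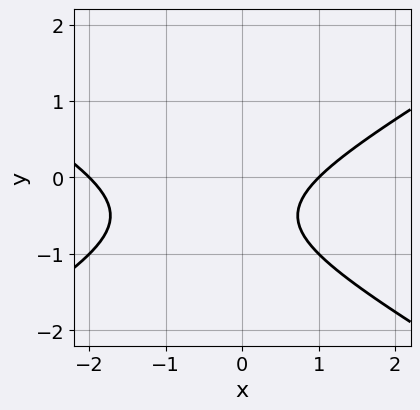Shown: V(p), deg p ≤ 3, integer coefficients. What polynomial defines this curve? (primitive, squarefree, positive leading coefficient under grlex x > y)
(a) deg p = 2.
(b) From the axis intercepts and sections: among the integer gridlines, it crosses the x-axis at x ∈ {-2, 1}; it misses every integer gridline on the y-axis.
(c) Matching integer coefficients to the picture gives p.

x^2 - 3*y^2 + x - 3*y - 2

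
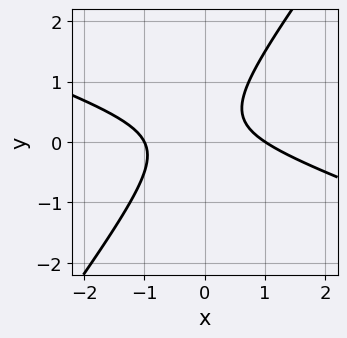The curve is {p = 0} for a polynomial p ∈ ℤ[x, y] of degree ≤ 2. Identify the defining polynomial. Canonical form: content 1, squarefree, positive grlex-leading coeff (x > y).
1. The degree is 2 — no degree-1 curve has this shape.
2. Observable constraints: it misses every integer gridline on the y-axis; among the integer gridlines, it crosses the x-axis at x ∈ {-1, 1}.
3. Assembling these constraints gives the stated polynomial.

x^2 + 2*x*y - 2*y^2 + y - 1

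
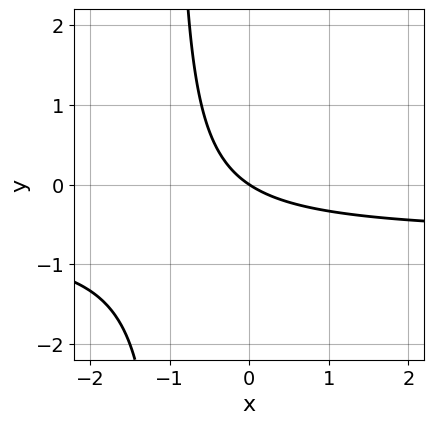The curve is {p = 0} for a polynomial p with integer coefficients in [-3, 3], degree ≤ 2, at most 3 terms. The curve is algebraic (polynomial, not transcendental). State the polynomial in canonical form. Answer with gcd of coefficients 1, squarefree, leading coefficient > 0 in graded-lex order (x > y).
First, the degree is 2 — no degree-1 curve has this shape.
Then, against the integer gridlines: one y-axis crossing is at y = 0; it meets the x-axis at x = 0 (among the integer gridlines).
Finally, assembling these constraints gives the stated polynomial.

3*x*y + 2*x + 3*y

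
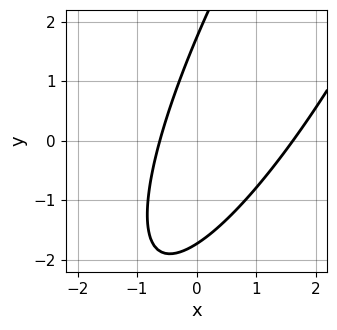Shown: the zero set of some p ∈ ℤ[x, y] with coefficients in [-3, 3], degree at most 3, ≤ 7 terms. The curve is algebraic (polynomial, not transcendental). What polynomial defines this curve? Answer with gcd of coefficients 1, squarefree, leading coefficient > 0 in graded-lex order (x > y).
3*x^2 - 3*x*y + y^2 - 3*x - 3

1. The degree is 2 — no degree-1 curve has this shape.
2. Putting this together gives p.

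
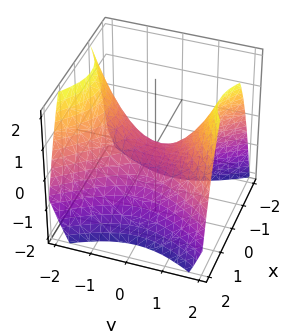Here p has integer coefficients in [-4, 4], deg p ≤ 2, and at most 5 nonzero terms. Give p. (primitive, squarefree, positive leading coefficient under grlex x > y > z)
3*x^2 - 2*y^2 + 3*z

First, deg p = 2. A saddle surface; a quadric.
Then, symmetries: the x ↦ −x reflection is a symmetry, so x appears only in even powers; mirror symmetry y ↦ −y ⇒ only even powers of y.
Then, reading off the gridlines: it meets the z-axis at z = 0 (among the integer gridlines); one y-axis crossing is at y = 0.
Finally, assembling these constraints gives the stated polynomial.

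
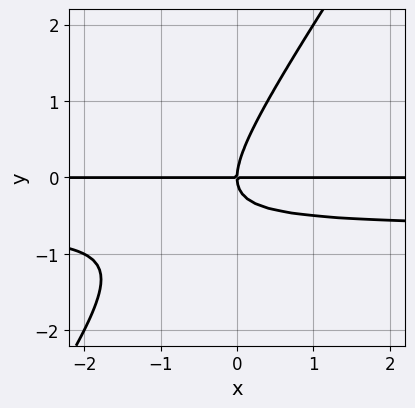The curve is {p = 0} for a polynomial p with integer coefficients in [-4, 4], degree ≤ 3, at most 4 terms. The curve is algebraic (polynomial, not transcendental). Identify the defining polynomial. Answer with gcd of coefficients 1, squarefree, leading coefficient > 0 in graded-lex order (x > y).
3*x*y^2 - 2*y^3 + 2*x*y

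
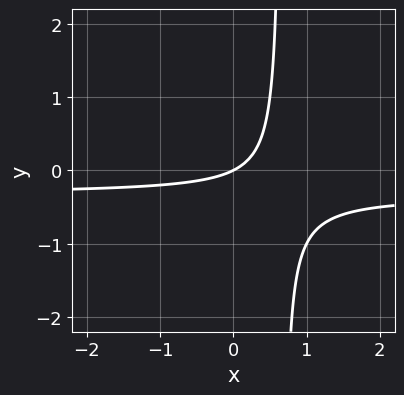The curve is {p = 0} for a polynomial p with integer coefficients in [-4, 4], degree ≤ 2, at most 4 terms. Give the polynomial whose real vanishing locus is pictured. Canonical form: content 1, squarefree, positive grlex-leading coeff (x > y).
3*x*y + x - 2*y

Degree: the shape is more complex than any degree-1 curve, so deg p = 2.
Reading off the gridlines: it crosses the y-axis at the gridline y = 0; one x-axis crossing is at x = 0.
These observations pin down the coefficients.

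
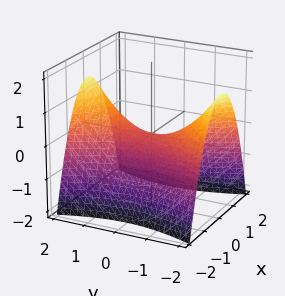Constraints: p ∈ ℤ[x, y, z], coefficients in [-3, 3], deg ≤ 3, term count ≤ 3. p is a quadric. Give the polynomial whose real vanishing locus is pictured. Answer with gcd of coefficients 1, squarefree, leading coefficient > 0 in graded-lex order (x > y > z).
3*x^2 - y^2 + 3*z

First, deg p = 2. A saddle surface; a quadric.
Then, symmetries: the y ↦ −y reflection is a symmetry, so y appears only in even powers; the x ↦ −x reflection is a symmetry, so x appears only in even powers.
Next, from the visible intercepts: it meets the z-axis at z = 0 (among the integer gridlines); one y-axis crossing is at y = 0; one x-axis crossing is at x = 0.
Finally, the integer polynomial consistent with all of this is the stated p.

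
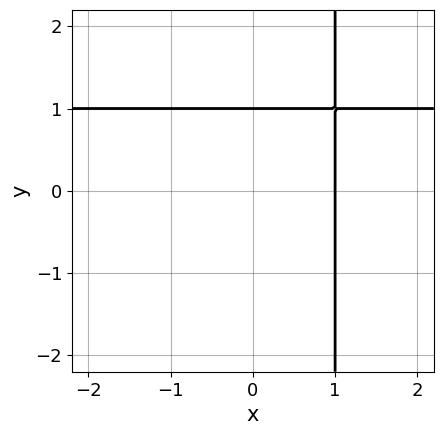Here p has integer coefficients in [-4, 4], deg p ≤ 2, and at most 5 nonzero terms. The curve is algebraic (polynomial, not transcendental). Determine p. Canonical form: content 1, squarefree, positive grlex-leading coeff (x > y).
(a) The degree is 2 — a generic line meets the curve in up to 2 points.
(b) Reading off the gridlines: it meets the y-axis at y = 1 (among the integer gridlines); it crosses the x-axis at the gridline x = 1.
(c) Fitting integer coefficients to these (and the overall shape) gives p.

x*y - x - y + 1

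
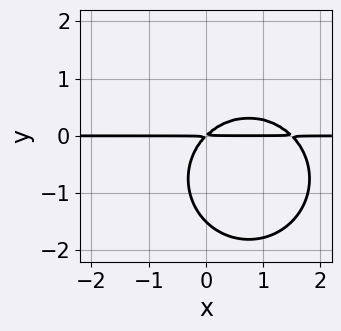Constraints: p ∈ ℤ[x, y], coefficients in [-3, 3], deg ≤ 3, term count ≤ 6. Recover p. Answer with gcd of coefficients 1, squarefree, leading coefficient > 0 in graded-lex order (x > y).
2*x^2*y + 2*y^3 - 3*x*y + 3*y^2

1. Degree: a generic line meets the curve in up to 3 points, so deg p = 3.
2. Checking where it meets the axes: every point of the x-axis in the box is on the curve.
3. Together with the visible shape, these determine p as stated.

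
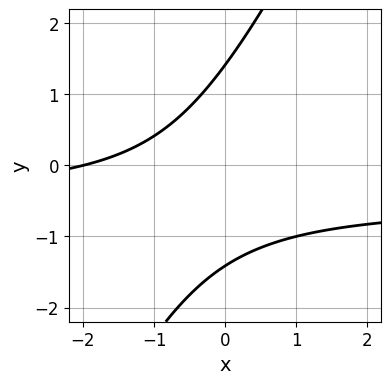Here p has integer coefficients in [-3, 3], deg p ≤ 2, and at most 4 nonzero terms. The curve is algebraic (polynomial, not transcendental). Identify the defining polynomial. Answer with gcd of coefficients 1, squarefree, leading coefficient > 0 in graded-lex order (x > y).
(a) deg p = 2.
(b) Checking where it meets the axes: one x-axis crossing is at x = -2.
(c) Assembling these constraints gives the stated polynomial.

2*x*y - y^2 + x + 2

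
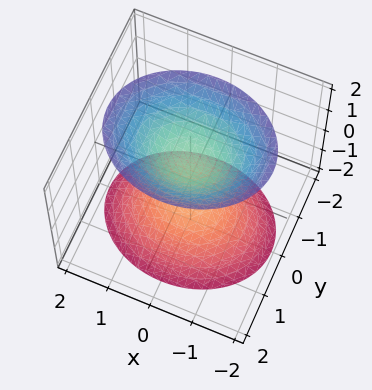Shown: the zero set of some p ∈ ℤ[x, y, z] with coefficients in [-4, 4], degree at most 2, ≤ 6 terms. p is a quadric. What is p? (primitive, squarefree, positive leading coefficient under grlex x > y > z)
The picture has 2 separate pieces. They look like related sheets of one shape, so recover p as a whole.
Degree: two sheets facing apart; a quadric, so deg p = 2.
Symmetries: the y ↦ −y reflection is a symmetry, so y appears only in even powers; mirror symmetry z ↦ −z ⇒ only even powers of z; it's symmetric under x → −x, forcing even powers of x.
Reading off the gridlines: it misses every integer gridline on the y-axis; among the integer gridlines, it crosses the z-axis at z ∈ {-1, 1}; it misses every integer gridline on the x-axis.
Putting this together gives p.

2*x^2 + 3*y^2 - 2*z^2 + 2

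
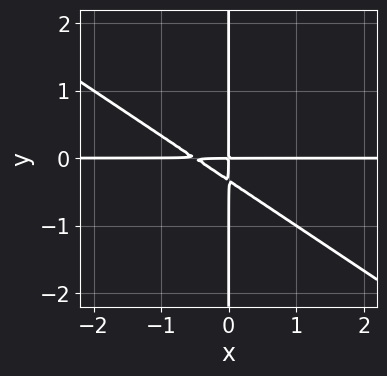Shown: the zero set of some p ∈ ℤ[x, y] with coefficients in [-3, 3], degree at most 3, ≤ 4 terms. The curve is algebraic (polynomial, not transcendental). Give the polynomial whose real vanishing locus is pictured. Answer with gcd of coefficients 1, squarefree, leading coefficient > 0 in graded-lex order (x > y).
The degree is 3 — a generic line meets the curve in up to 3 points.
Checking where it meets the axes: every point of the y-axis in the box is on the curve; every point of the x-axis in the box is on the curve.
These observations pin down the coefficients.

2*x^2*y + 3*x*y^2 + x*y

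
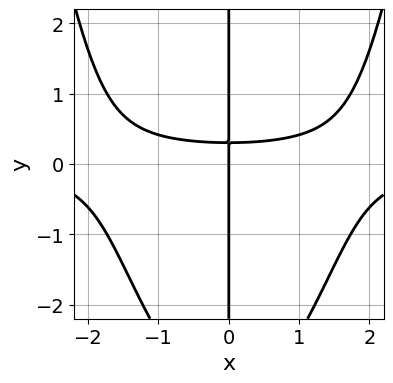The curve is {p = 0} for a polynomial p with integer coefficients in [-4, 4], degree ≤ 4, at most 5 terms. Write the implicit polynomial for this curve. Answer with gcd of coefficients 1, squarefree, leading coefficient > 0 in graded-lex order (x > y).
x^3*y - x*y^2 - 3*x*y + x

First, degree: a generic line meets the curve in up to 4 points, so deg p = 4.
Next, from the visible intercepts: the visible y-axis segment lies entirely on the curve; it crosses the x-axis at the gridline x = 0.
Finally, putting this together gives p.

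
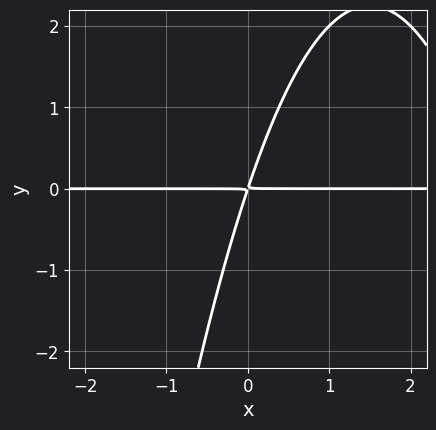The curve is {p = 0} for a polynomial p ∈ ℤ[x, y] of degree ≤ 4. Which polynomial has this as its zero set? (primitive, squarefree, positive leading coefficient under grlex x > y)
deg p = 3.
Checking where it meets the axes: every point of the x-axis in the box is on the curve.
These observations pin down the coefficients.

x^2*y - 3*x*y + y^2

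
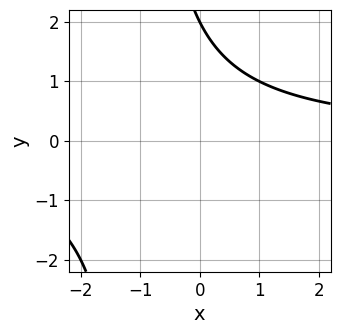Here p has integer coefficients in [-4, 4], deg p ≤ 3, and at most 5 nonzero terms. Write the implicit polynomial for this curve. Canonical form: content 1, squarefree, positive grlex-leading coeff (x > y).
x*y + y - 2

1. deg p = 2.
2. From the visible intercepts: no x-intercept at any integer in the box; it meets the y-axis at y = 2 (among the integer gridlines).
3. Together with the visible shape, these determine p as stated.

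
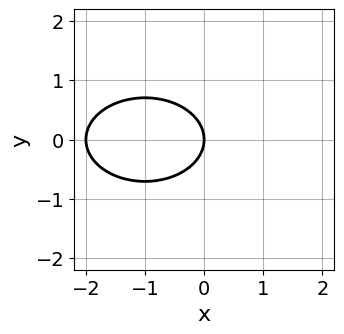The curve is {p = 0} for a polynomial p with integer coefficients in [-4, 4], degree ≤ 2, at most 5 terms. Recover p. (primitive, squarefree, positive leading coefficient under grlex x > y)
(a) deg p = 2. A generic line meets the curve in up to 2 points.
(b) Symmetries: the y ↦ −y reflection is a symmetry, so y appears only in even powers.
(c) Checking where it meets the axes: among the integer gridlines, it crosses the x-axis at x ∈ {-2, 0}; it crosses the y-axis at the gridline y = 0.
(d) Matching integer coefficients to the picture gives p.

x^2 + 2*y^2 + 2*x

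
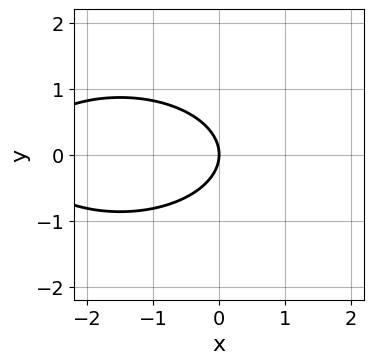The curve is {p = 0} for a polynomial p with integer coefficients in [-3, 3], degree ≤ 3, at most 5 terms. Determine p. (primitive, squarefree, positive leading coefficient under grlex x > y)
x^2 + 3*y^2 + 3*x

The degree is 2 — the shape is more complex than any degree-1 curve.
Symmetries: the y ↦ −y reflection is a symmetry, so y appears only in even powers.
Observable constraints: it meets the y-axis at y = 0 (among the integer gridlines); it crosses the x-axis at the gridline x = 0.
Together with the visible shape, these determine p as stated.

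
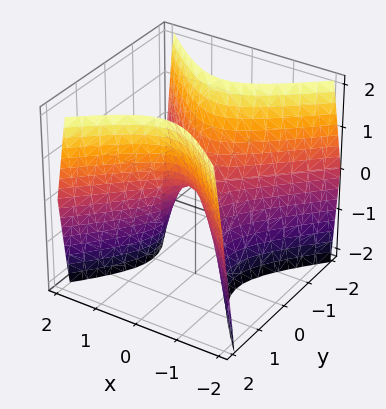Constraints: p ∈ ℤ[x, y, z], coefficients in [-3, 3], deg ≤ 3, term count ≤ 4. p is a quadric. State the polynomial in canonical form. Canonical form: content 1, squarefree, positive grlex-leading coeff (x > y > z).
2*x^2 - 2*y^2 + z

(a) Degree: a hyperbolic paraboloid; a quadric, so deg p = 2.
(b) Symmetries: it's symmetric under x → −x, forcing even powers of x; the y ↦ −y reflection is a symmetry, so y appears only in even powers.
(c) Checking where it meets the axes: one z-axis crossing is at z = 0; it crosses the y-axis at the gridline y = 0; one x-axis crossing is at x = 0.
(d) Fitting integer coefficients to these (and the overall shape) gives p.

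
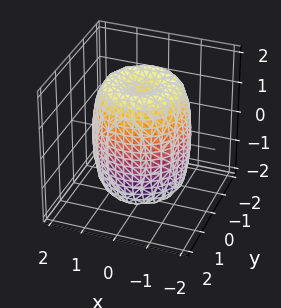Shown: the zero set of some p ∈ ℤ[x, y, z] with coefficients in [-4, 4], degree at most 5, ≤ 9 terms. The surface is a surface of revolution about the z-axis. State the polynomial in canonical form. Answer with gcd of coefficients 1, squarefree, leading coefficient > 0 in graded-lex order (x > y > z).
(a) deg p = 4. No degree-3 surface has this shape.
(b) Symmetry: the z-axis is an axis of rotation, so x and y enter only as x² + y².
(c) Checking where it meets the axes: a circular section at z = -1 has radius between 1 and 2.
(d) The integer polynomial consistent with all of this is the stated p.

2*x^4 + 4*x^2*y^2 + 2*y^4 - 3*x^2 - 3*y^2 + z^2 - 2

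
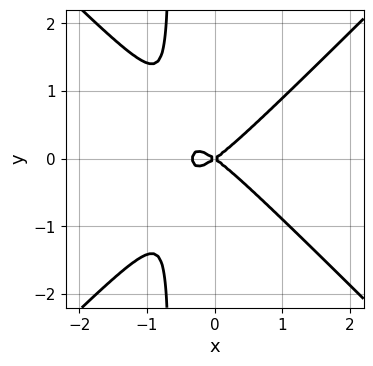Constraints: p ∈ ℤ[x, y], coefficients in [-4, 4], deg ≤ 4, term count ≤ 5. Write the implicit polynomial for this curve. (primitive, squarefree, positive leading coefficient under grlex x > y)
3*x^3 - 3*x*y^2 + x^2 - 2*y^2

First, degree: a generic line meets the curve in up to 3 points, so deg p = 3.
Then, symmetries: it's symmetric under y → −y, forcing even powers of y.
Next, from the axis intercepts and sections: it crosses the x-axis at the gridline x = 0; it meets the y-axis at y = 0 (among the integer gridlines).
Finally, assembling these constraints gives the stated polynomial.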